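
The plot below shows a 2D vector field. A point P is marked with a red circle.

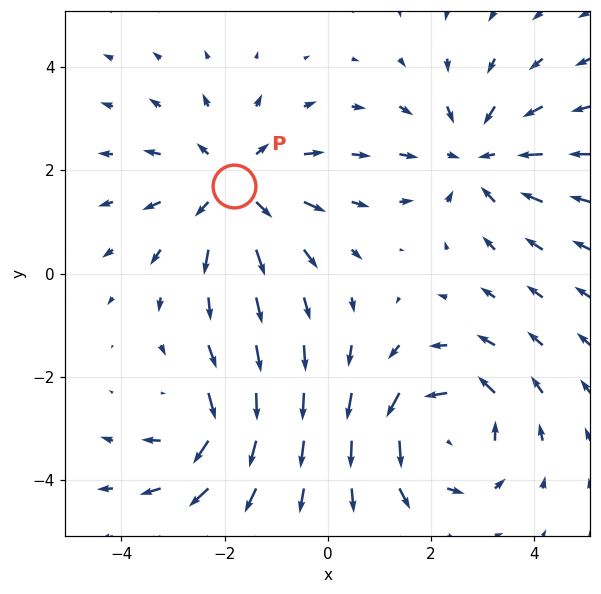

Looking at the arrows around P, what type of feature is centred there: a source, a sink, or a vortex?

source

At P (-1.8, 1.7) the arrows spread outward. Divergence about +4, curl ≈0 — positive divergence with near-zero curl is a source.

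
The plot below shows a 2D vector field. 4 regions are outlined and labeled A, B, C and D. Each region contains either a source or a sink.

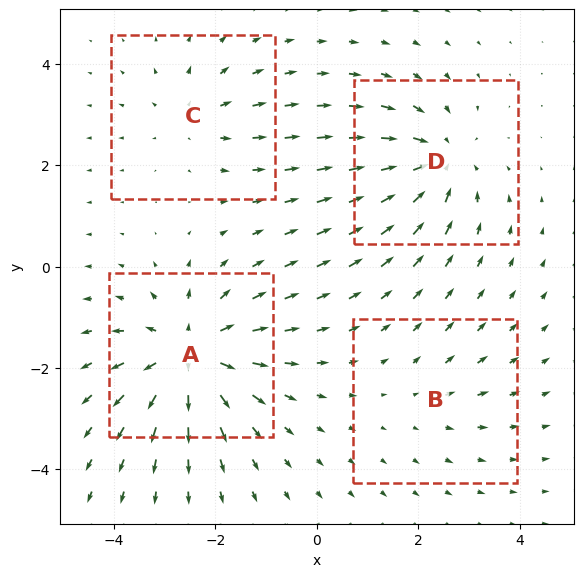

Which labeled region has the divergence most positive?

Divergence at each region's feature centre — A: about +7, B: about +2, C: about +3, D: about -5. Region A is most positive.

A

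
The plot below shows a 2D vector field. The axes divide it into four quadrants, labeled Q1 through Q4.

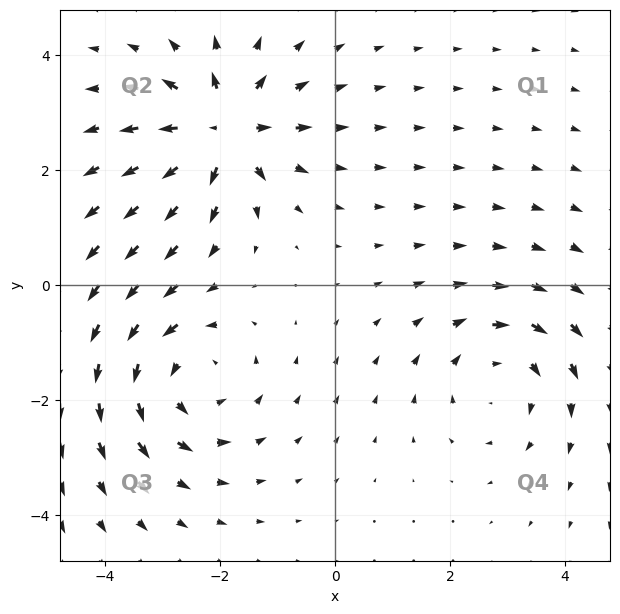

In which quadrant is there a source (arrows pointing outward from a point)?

Q2

The source sits at approximately (-1.9, 2.7), which lies in quadrant Q2. The divergence there is about +6, positive as expected for a source.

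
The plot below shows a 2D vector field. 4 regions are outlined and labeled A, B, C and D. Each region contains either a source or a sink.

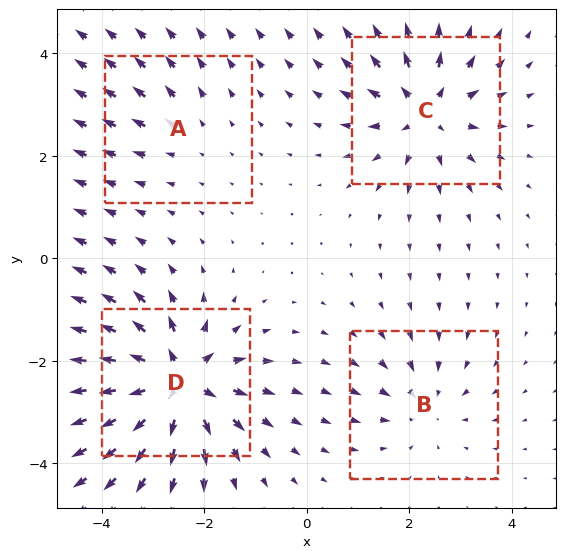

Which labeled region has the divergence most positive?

D

Divergence at each region's feature centre — A: about +2, B: about -4, C: about +6, D: about +9. Region D is most positive.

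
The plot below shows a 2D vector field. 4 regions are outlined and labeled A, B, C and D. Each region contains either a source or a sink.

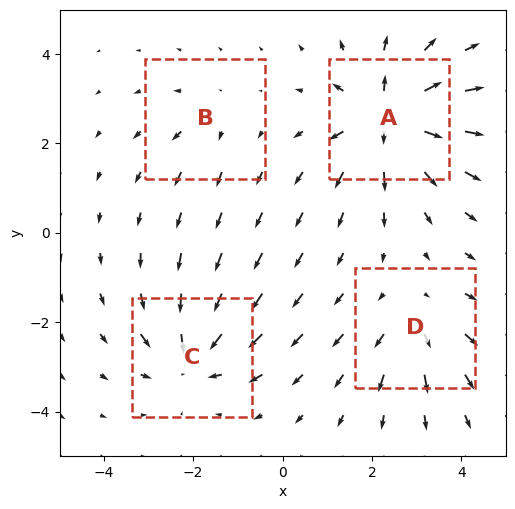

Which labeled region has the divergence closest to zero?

B

Divergence at each region's feature centre — A: about +8, B: about +2, C: about -6, D: about +4. Region B is closest to zero.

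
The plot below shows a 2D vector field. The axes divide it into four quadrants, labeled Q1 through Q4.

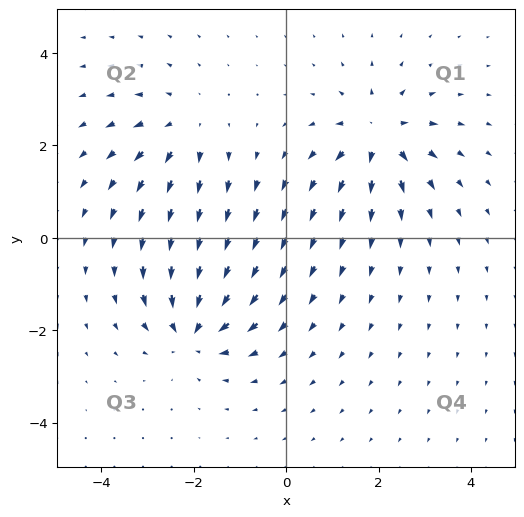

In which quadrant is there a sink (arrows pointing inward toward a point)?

The sink sits at approximately (-2.0, -2.0), which lies in quadrant Q3. The divergence there is about -5, negative as expected for a sink.

Q3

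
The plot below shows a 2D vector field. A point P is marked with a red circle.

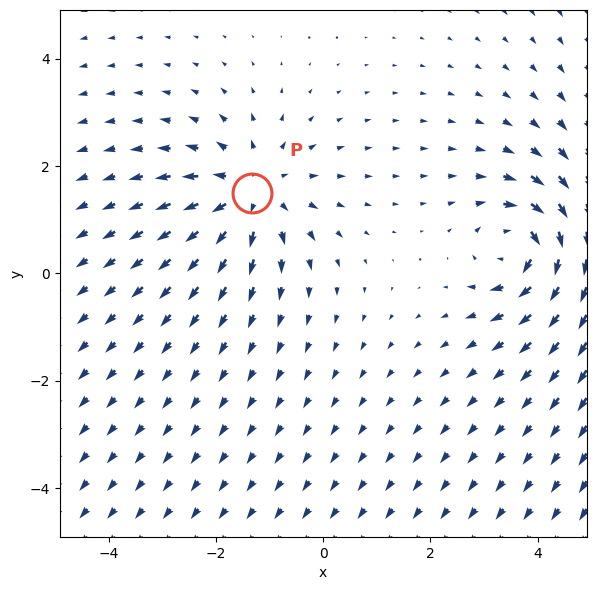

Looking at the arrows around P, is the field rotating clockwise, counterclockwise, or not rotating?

not rotating

Near P at (-1.3, 1.5) the arrows show no circulation. The curl there is ≈0.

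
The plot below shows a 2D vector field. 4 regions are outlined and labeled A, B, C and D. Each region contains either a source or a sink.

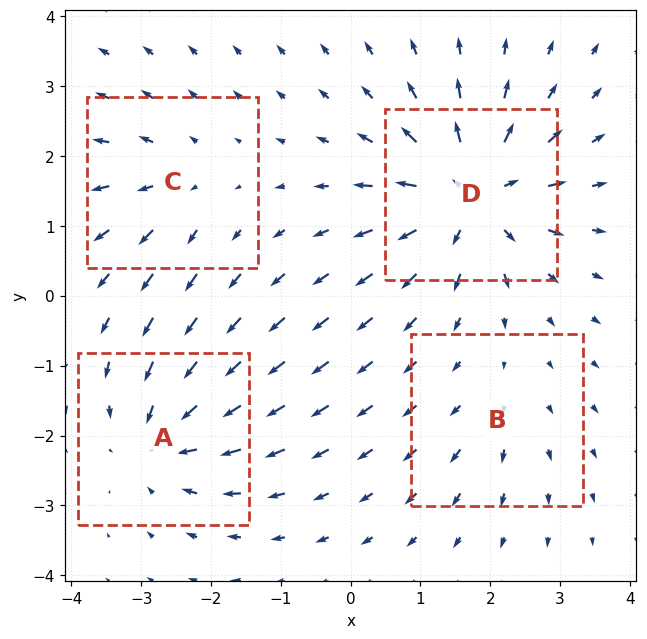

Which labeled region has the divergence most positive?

Divergence at each region's feature centre — A: about -5, B: about +2, C: about +4, D: about +8. Region D is most positive.

D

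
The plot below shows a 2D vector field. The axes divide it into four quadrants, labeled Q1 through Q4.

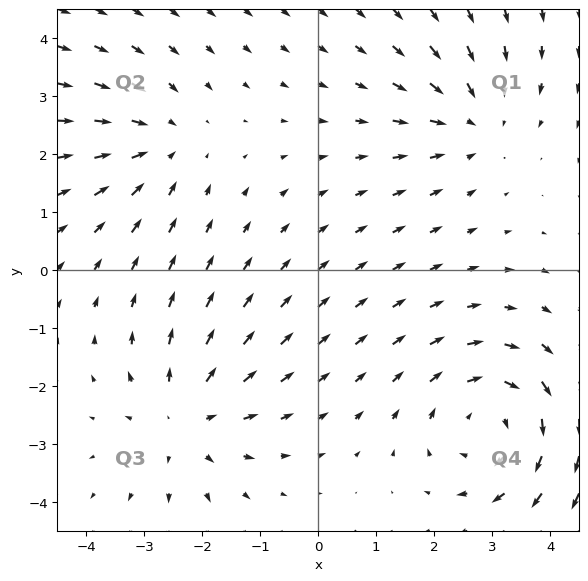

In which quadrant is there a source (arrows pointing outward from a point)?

Q3

The source sits at approximately (-2.3, -2.6), which lies in quadrant Q3. The divergence there is about +3, positive as expected for a source.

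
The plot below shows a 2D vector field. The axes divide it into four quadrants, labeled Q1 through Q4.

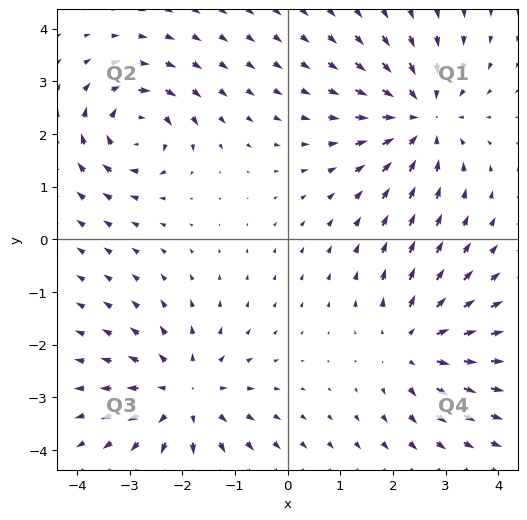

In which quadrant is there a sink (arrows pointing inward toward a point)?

The sink sits at approximately (2.5, 2.3), which lies in quadrant Q1. The divergence there is about -4, negative as expected for a sink.

Q1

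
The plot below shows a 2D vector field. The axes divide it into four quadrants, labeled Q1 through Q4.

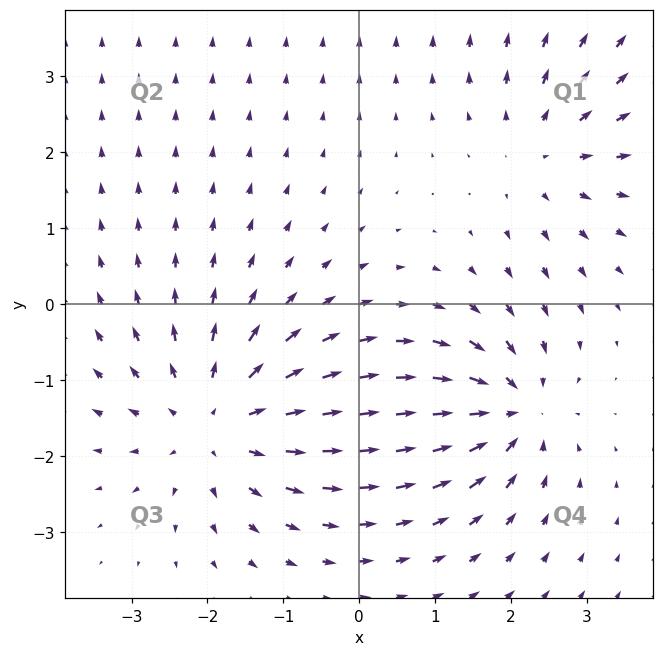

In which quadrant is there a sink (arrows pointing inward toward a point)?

The sink sits at approximately (2.0, -1.4), which lies in quadrant Q4. The divergence there is about -5, negative as expected for a sink.

Q4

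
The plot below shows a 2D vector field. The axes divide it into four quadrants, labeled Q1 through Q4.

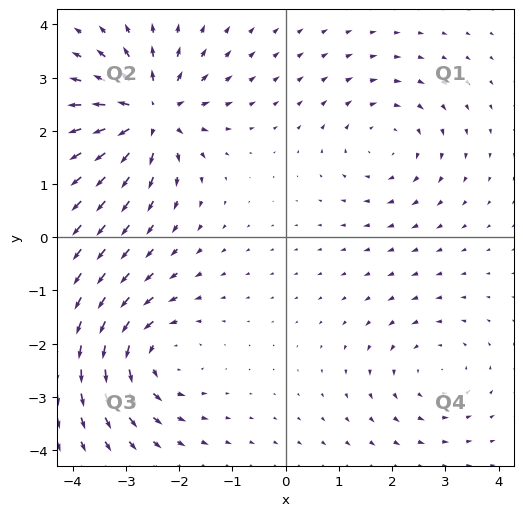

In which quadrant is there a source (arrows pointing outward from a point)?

The source sits at approximately (-2.5, 2.3), which lies in quadrant Q2. The divergence there is about +6, positive as expected for a source.

Q2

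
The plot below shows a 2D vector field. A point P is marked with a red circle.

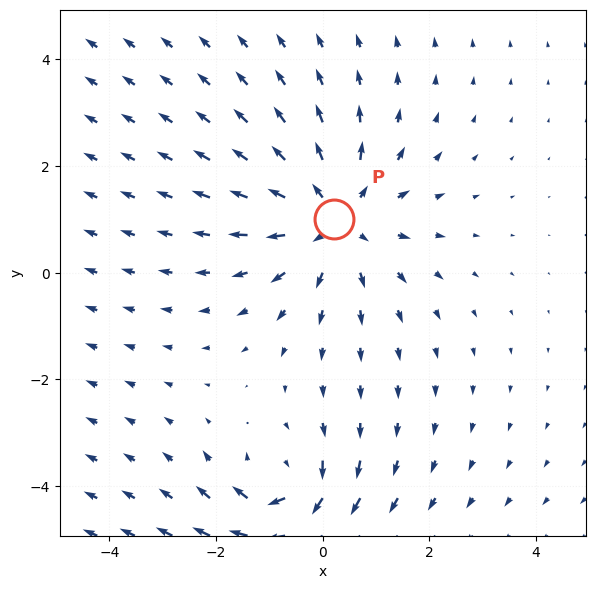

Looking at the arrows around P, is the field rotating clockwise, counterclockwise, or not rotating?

not rotating

Near P at (0.2, 1.0) the arrows show no circulation. The curl there is ≈0.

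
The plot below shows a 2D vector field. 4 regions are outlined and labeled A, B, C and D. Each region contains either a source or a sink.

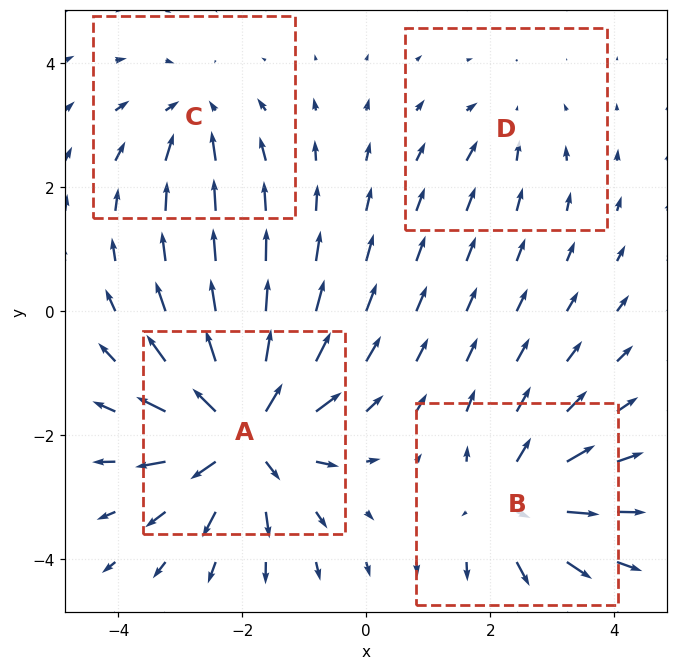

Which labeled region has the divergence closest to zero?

D

Divergence at each region's feature centre — A: about +9, B: about +6, C: about -4, D: about -2. Region D is closest to zero.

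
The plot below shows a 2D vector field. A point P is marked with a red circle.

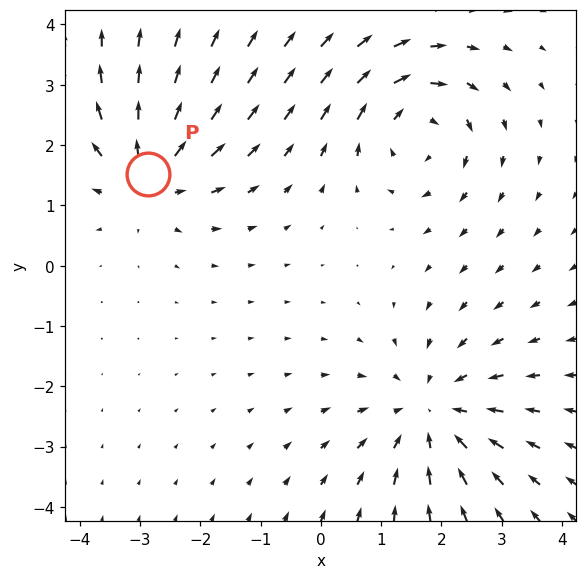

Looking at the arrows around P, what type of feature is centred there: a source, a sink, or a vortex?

At P (-2.9, 1.5) the arrows spread outward. Divergence about +3, curl ≈0 — positive divergence with near-zero curl is a source.

source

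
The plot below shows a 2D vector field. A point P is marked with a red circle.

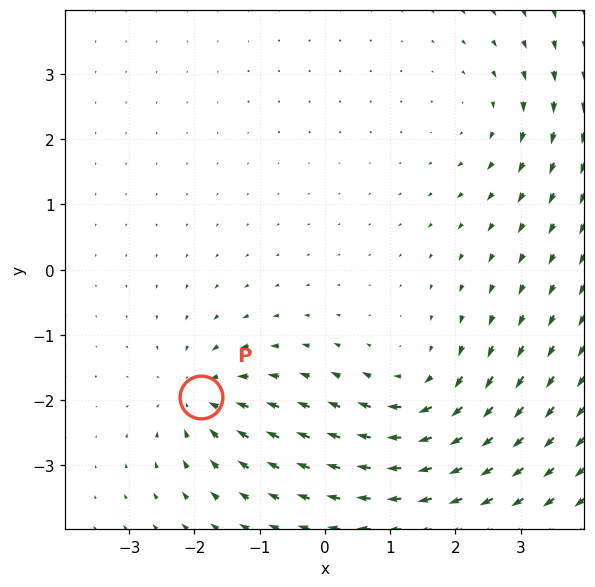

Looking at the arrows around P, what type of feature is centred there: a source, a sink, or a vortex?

sink

At P (-1.9, -2.0) the arrows converge inward. Divergence about -4, curl ≈0 — negative divergence with near-zero curl is a sink.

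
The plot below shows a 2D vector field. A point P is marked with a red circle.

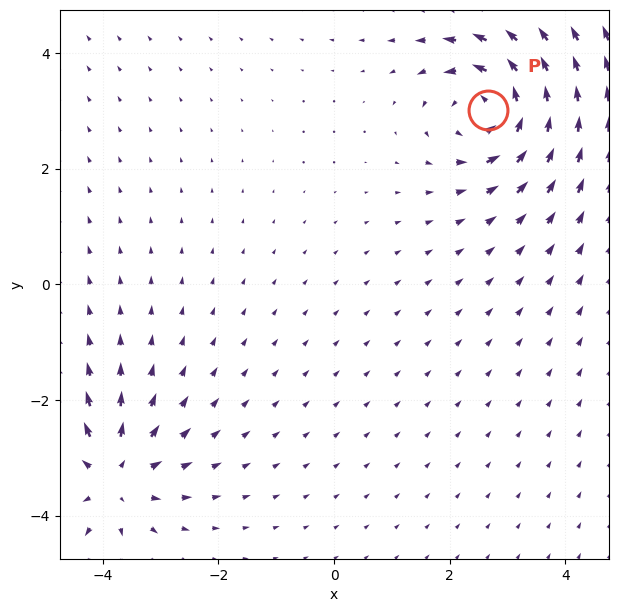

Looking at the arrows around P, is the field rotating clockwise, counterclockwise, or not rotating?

Near P at (2.7, 3.0) the arrows circulate counterclockwise. The curl (z-component) there is about +6; positive curl means counterclockwise rotation.

counterclockwise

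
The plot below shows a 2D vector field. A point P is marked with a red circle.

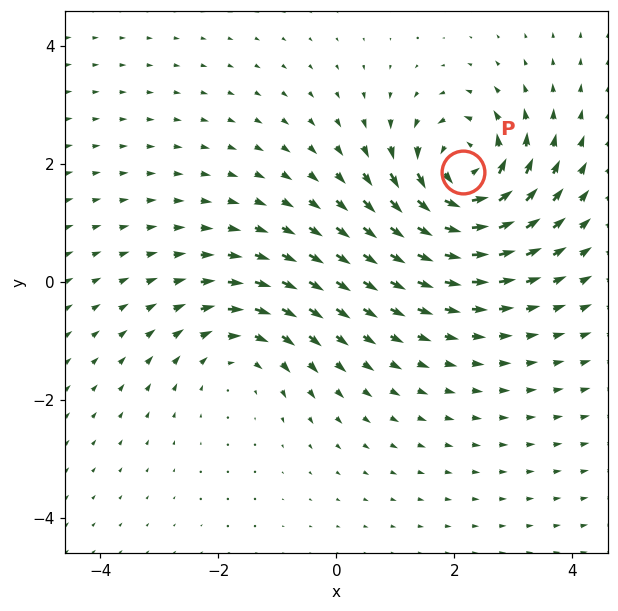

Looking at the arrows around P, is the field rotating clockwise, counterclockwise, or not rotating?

Near P at (2.1, 1.9) the arrows circulate counterclockwise. The curl (z-component) there is about +6; positive curl means counterclockwise rotation.

counterclockwise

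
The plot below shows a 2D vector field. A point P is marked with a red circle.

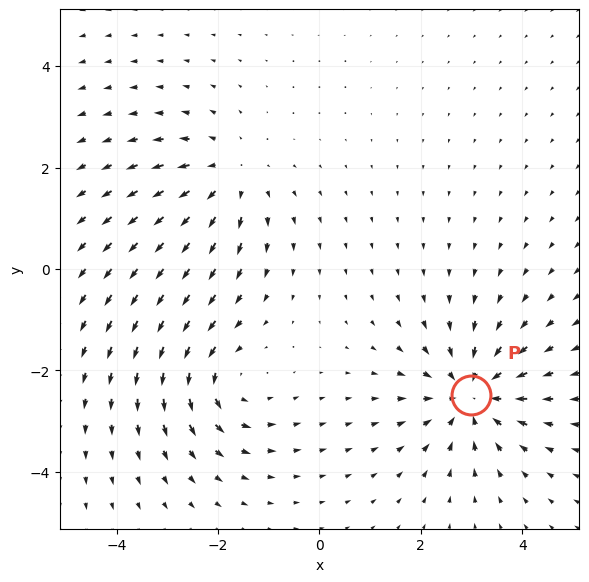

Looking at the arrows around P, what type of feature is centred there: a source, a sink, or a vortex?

At P (3.0, -2.5) the arrows converge inward. Divergence about -3, curl ≈0 — negative divergence with near-zero curl is a sink.

sink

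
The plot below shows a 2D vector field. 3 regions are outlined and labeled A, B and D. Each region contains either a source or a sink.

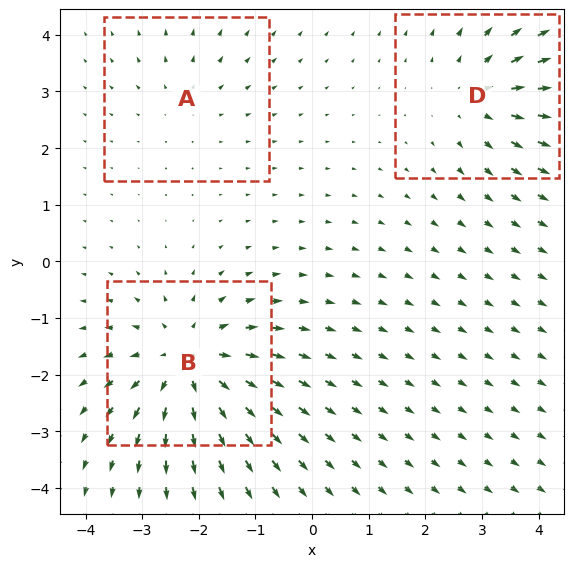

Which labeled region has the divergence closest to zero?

A

Divergence at each region's feature centre — A: about +2, B: about +5, D: about +3. Region A is closest to zero.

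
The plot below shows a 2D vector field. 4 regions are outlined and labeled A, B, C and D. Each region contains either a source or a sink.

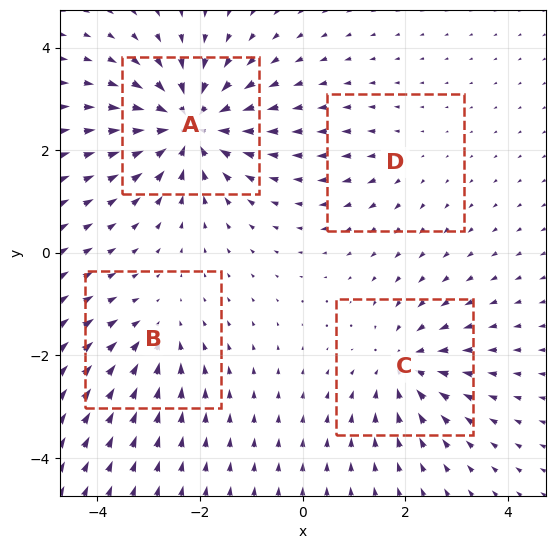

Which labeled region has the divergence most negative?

A

Divergence at each region's feature centre — A: about -8, B: about -4, C: about -5, D: about +2. Region A is most negative.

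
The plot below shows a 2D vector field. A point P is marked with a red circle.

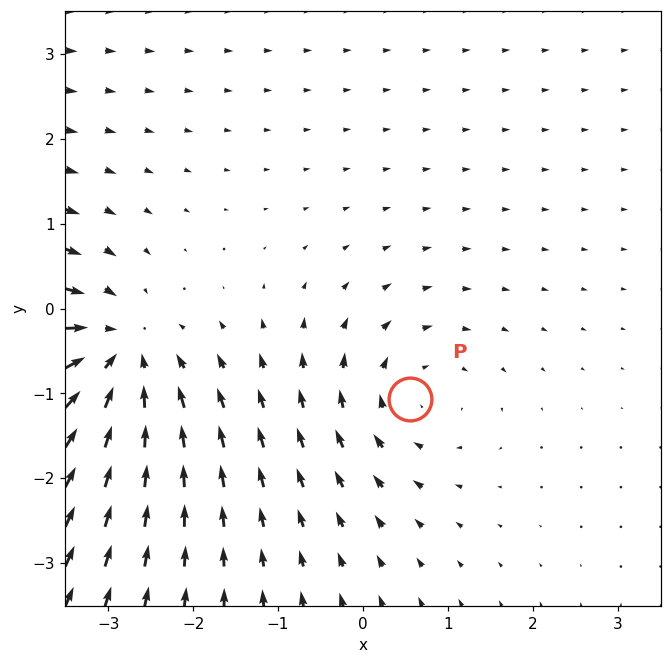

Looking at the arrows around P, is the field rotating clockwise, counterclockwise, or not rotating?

Near P at (0.6, -1.1) the arrows circulate clockwise. The curl (z-component) there is about -3; negative curl means clockwise rotation.

clockwise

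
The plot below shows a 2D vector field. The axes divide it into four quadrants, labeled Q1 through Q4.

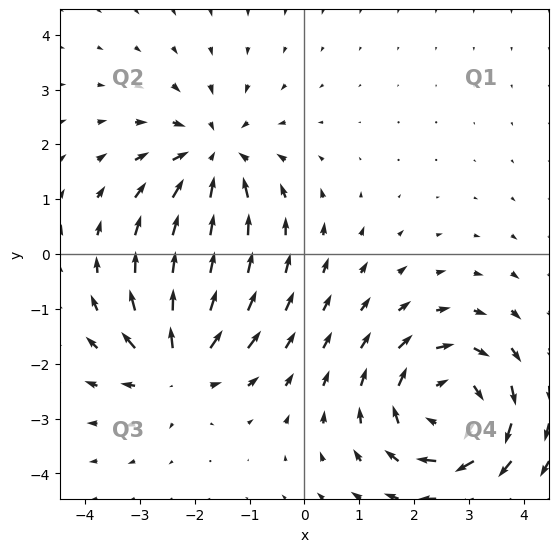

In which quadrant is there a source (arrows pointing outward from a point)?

The source sits at approximately (-2.3, -2.0), which lies in quadrant Q3. The divergence there is about +4, positive as expected for a source.

Q3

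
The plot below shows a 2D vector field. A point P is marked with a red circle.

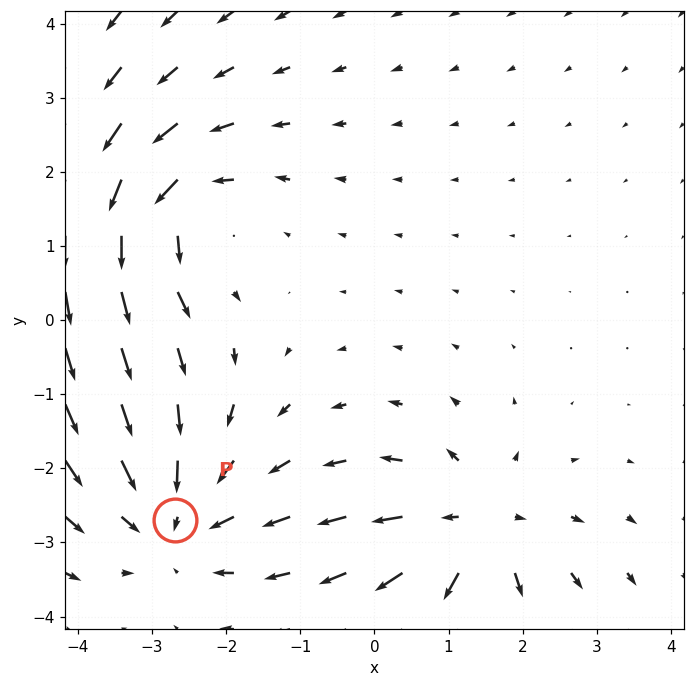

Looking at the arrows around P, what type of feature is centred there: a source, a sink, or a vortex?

At P (-2.7, -2.7) the arrows converge inward. Divergence about -3, curl ≈0 — negative divergence with near-zero curl is a sink.

sink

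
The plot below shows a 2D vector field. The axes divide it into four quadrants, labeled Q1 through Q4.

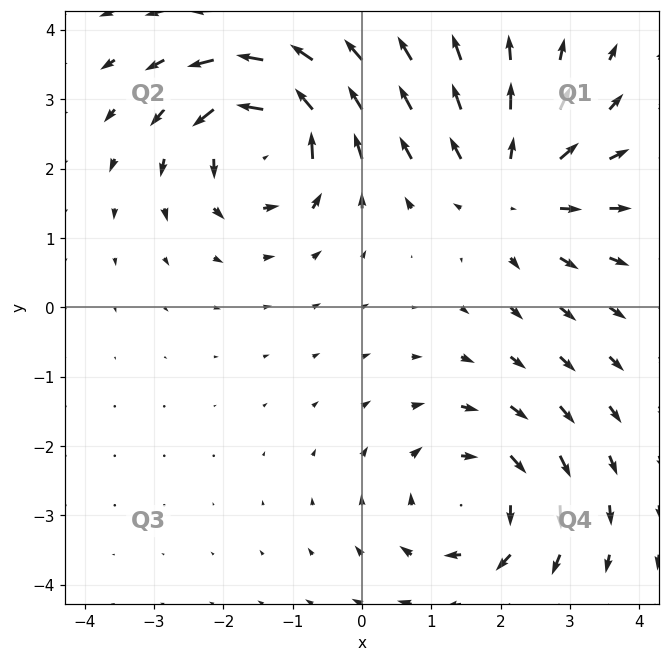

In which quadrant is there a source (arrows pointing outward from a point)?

Q1

The source sits at approximately (2.2, 1.7), which lies in quadrant Q1. The divergence there is about +4, positive as expected for a source.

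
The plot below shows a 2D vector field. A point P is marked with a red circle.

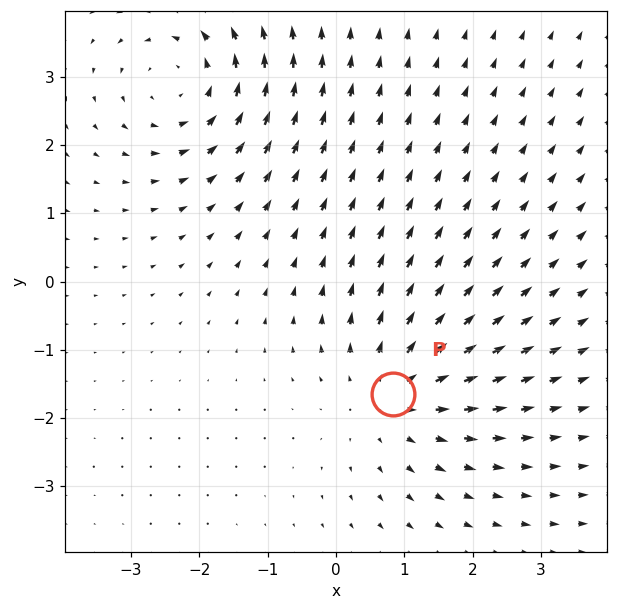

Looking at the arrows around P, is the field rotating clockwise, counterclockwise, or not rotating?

Near P at (0.8, -1.6) the arrows show no circulation. The curl there is ≈0.

not rotating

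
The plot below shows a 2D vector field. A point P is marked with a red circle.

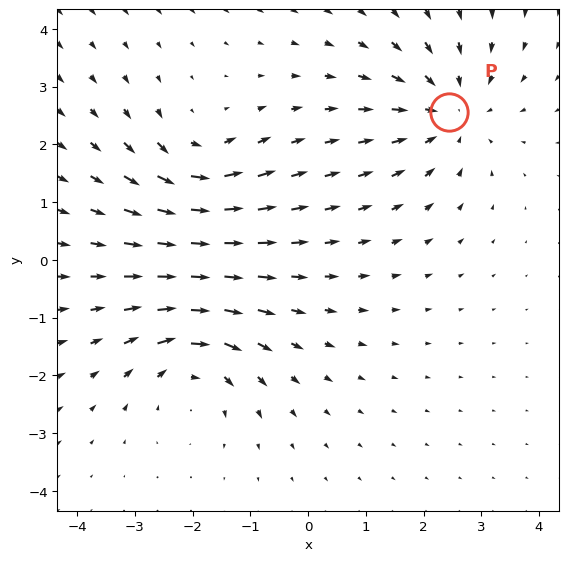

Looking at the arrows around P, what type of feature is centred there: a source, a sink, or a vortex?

At P (2.4, 2.6) the arrows converge inward. Divergence about -3, curl ≈0 — negative divergence with near-zero curl is a sink.

sink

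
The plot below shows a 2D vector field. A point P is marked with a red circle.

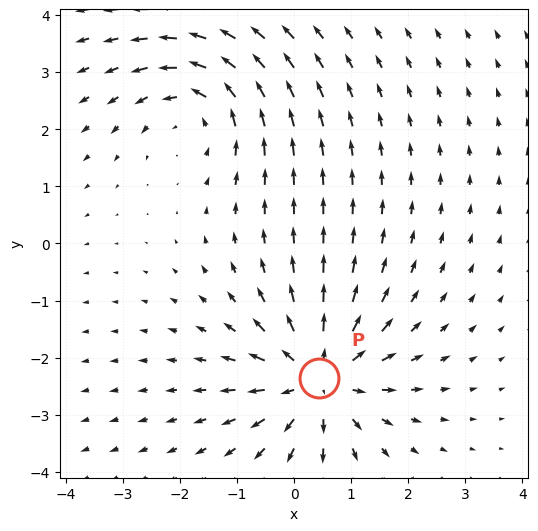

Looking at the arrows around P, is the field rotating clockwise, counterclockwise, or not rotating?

Near P at (0.4, -2.4) the arrows show no circulation. The curl there is ≈0.

not rotating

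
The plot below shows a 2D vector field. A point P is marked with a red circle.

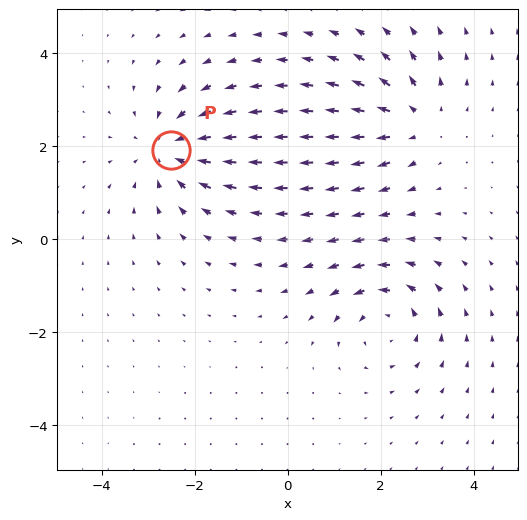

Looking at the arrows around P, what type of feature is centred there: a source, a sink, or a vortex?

At P (-2.5, 1.9) the arrows converge inward. Divergence about -5, curl ≈0 — negative divergence with near-zero curl is a sink.

sink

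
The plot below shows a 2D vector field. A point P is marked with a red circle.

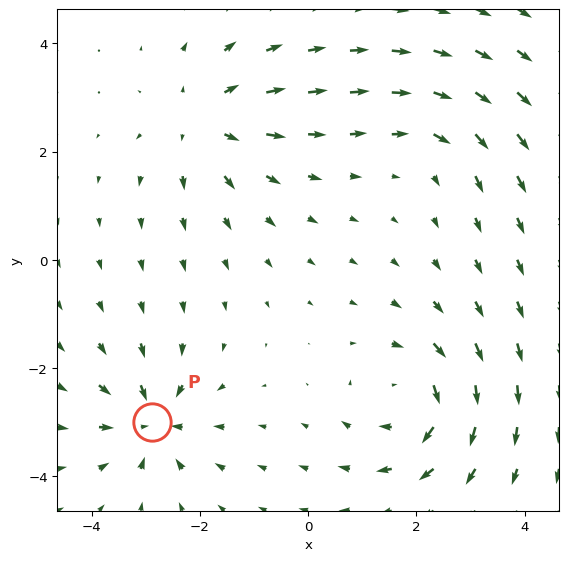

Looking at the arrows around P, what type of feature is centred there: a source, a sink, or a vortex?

At P (-2.9, -3.0) the arrows converge inward. Divergence about -5, curl ≈0 — negative divergence with near-zero curl is a sink.

sink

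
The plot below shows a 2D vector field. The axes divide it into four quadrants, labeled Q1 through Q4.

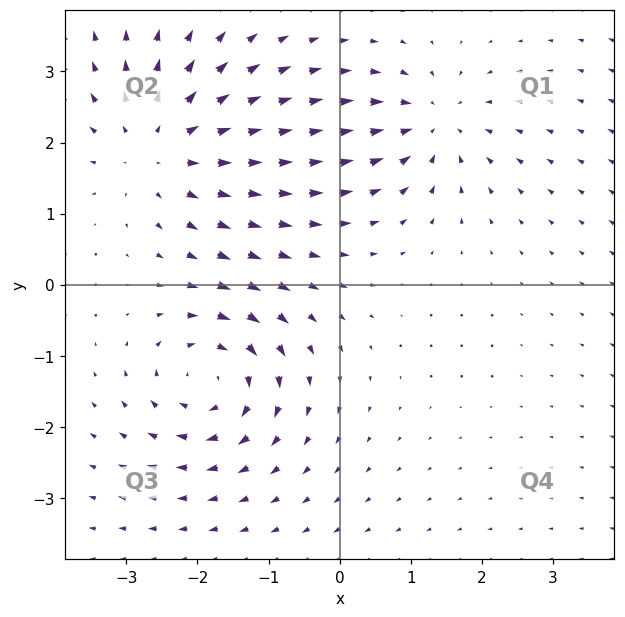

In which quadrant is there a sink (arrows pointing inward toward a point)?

Q1

The sink sits at approximately (1.3, 2.3), which lies in quadrant Q1. The divergence there is about -4, negative as expected for a sink.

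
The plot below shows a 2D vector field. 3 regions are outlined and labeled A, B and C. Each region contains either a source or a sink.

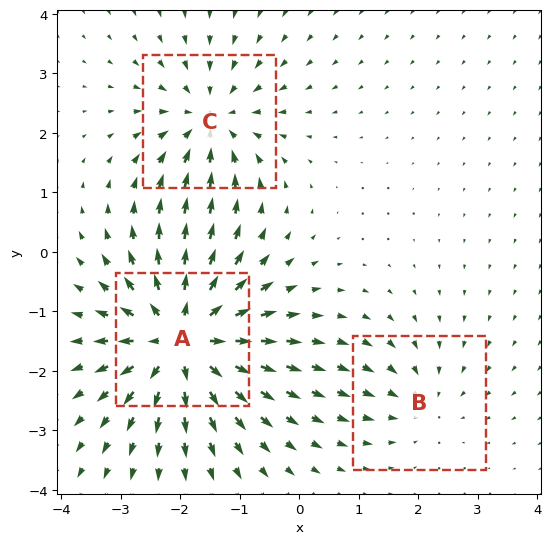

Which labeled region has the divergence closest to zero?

Divergence at each region's feature centre — A: about +5, B: about -2, C: about -3. Region B is closest to zero.

B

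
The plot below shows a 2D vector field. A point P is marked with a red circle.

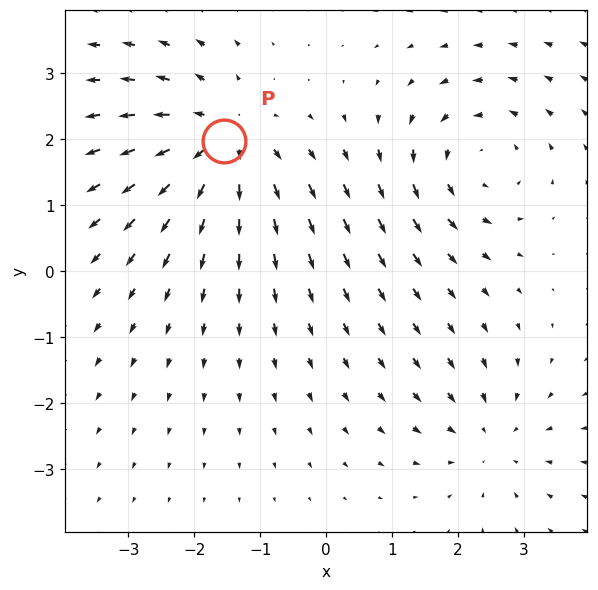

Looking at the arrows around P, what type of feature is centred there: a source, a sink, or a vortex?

At P (-1.6, 2.0) the arrows spread outward. Divergence about +5, curl ≈0 — positive divergence with near-zero curl is a source.

source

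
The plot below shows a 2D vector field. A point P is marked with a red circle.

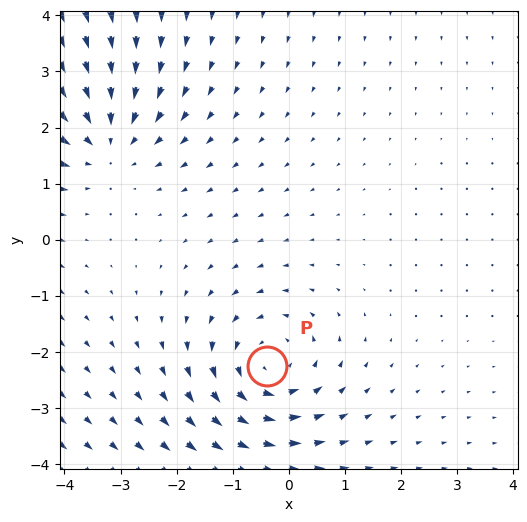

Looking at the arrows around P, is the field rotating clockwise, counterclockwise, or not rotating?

counterclockwise

Near P at (-0.4, -2.2) the arrows circulate counterclockwise. The curl (z-component) there is about +3; positive curl means counterclockwise rotation.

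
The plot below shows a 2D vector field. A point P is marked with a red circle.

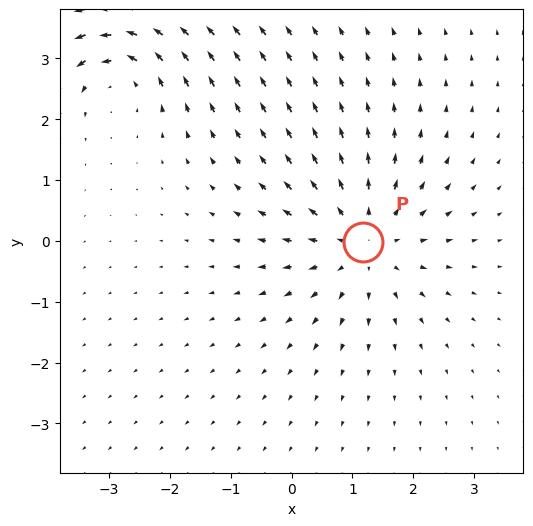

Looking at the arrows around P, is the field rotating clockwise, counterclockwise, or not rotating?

not rotating

Near P at (1.2, -0.0) the arrows show no circulation. The curl there is ≈0.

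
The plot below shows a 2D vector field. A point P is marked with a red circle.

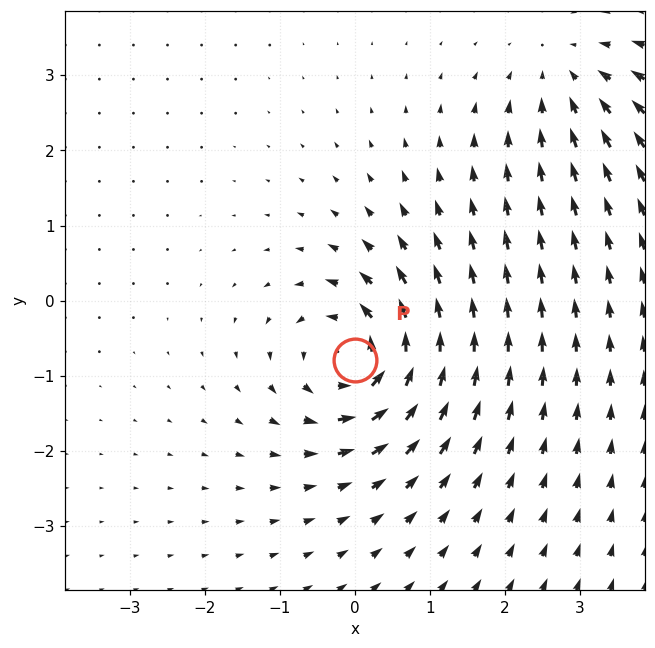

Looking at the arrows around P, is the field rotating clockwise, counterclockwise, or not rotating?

counterclockwise

Near P at (0.0, -0.8) the arrows circulate counterclockwise. The curl (z-component) there is about +6; positive curl means counterclockwise rotation.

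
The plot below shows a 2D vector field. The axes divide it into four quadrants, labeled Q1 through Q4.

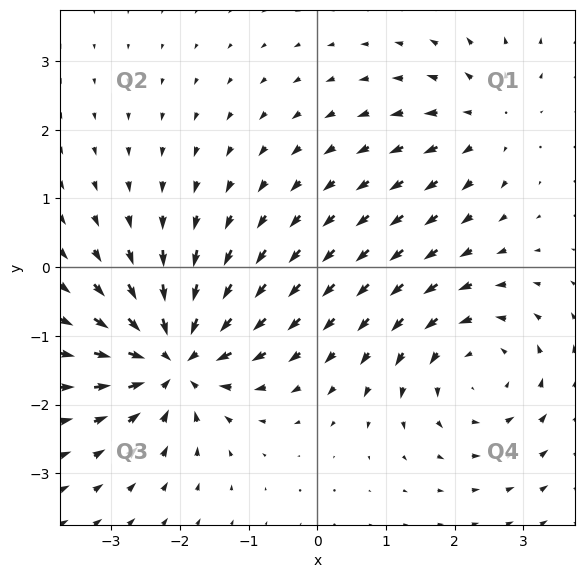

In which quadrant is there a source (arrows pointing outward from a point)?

The source sits at approximately (2.5, 2.1), which lies in quadrant Q1. The divergence there is about +3, positive as expected for a source.

Q1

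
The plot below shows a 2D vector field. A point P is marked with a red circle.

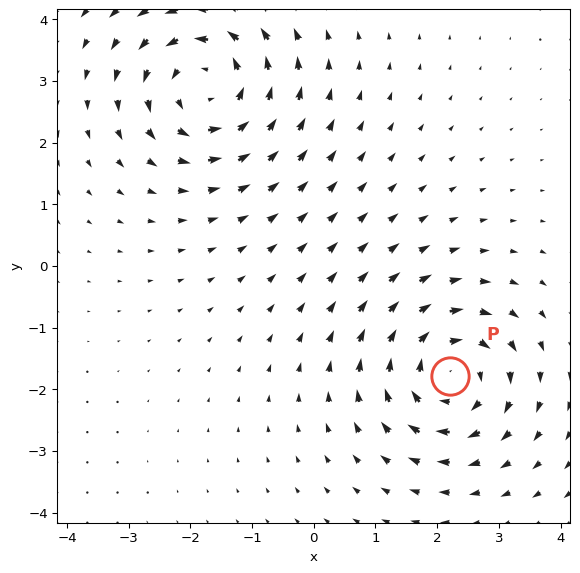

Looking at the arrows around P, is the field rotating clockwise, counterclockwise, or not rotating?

clockwise

Near P at (2.2, -1.8) the arrows circulate clockwise. The curl (z-component) there is about -4; negative curl means clockwise rotation.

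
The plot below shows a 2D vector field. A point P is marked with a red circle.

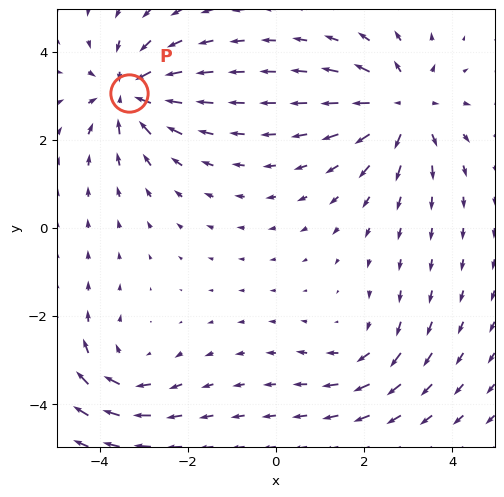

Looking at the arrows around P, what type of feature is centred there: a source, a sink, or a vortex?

At P (-3.3, 3.1) the arrows converge inward. Divergence about -5, curl ≈0 — negative divergence with near-zero curl is a sink.

sink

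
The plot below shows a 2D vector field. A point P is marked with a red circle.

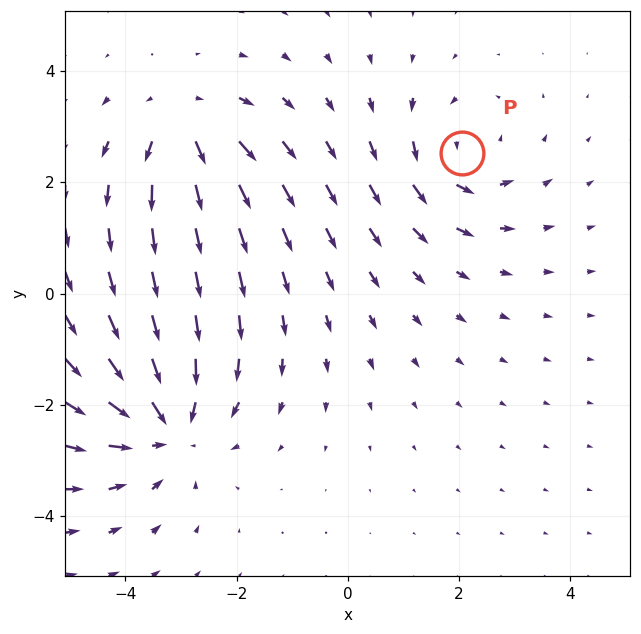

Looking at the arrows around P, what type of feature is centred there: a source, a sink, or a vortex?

vortex

At P (2.1, 2.5) the arrows circulate counterclockwise. Divergence ≈0, curl about +3 — near-zero divergence with nonzero curl is a vortex.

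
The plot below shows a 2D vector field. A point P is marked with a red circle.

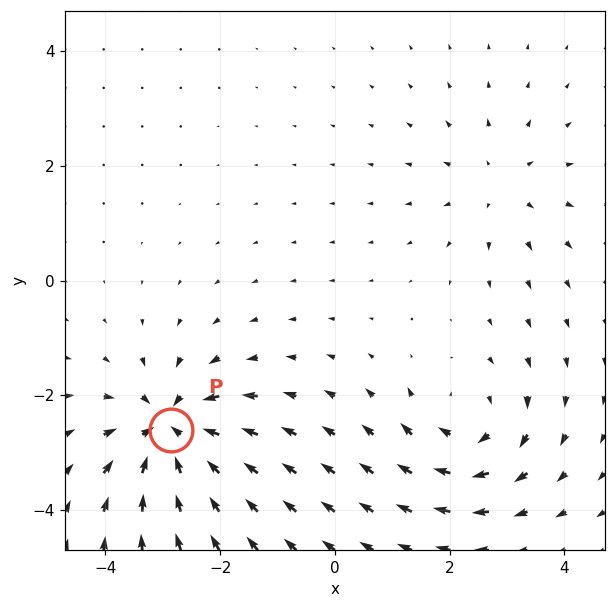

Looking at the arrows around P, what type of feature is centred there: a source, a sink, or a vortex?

At P (-2.9, -2.6) the arrows converge inward. Divergence about -6, curl ≈0 — negative divergence with near-zero curl is a sink.

sink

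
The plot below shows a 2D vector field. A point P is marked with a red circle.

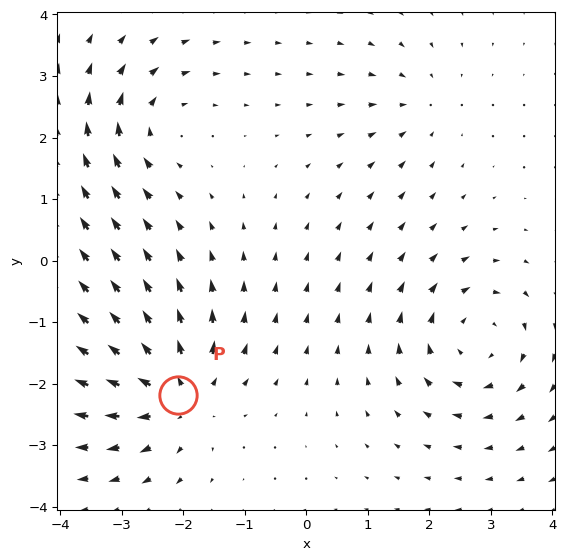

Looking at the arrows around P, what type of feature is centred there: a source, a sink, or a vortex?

At P (-2.1, -2.2) the arrows spread outward. Divergence about +6, curl ≈0 — positive divergence with near-zero curl is a source.

source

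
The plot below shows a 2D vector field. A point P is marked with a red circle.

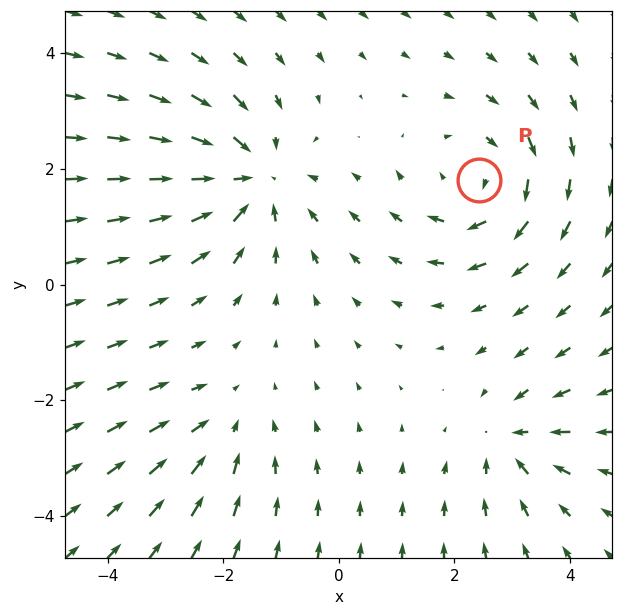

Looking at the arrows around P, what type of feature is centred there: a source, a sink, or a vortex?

At P (2.4, 1.8) the arrows circulate clockwise. Divergence ≈0, curl about -4 — near-zero divergence with nonzero curl is a vortex.

vortex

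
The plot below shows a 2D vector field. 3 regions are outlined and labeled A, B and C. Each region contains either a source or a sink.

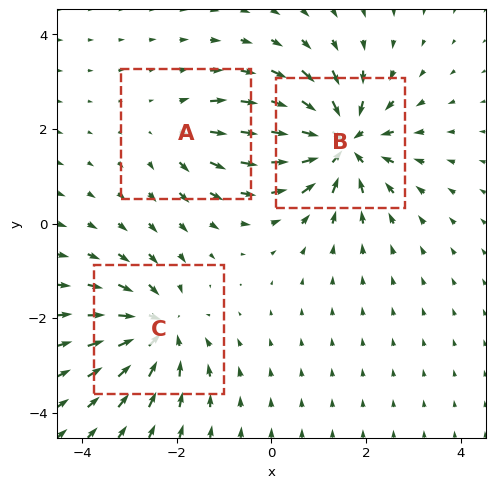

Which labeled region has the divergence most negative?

Divergence at each region's feature centre — A: about +2, B: about -5, C: about -4. Region B is most negative.

B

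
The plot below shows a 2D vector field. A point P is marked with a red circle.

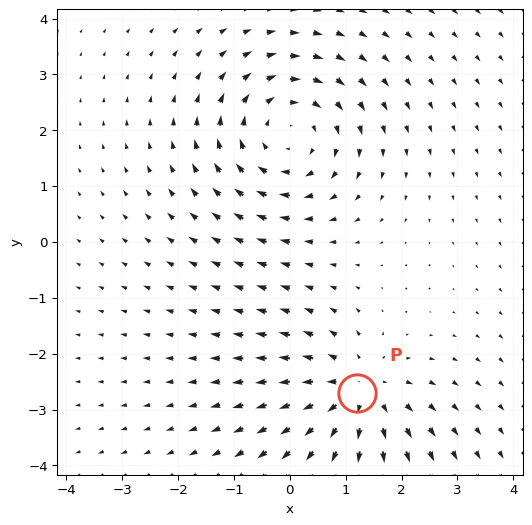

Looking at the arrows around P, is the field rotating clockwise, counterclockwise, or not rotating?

Near P at (1.2, -2.7) the arrows show no circulation. The curl there is ≈0.

not rotating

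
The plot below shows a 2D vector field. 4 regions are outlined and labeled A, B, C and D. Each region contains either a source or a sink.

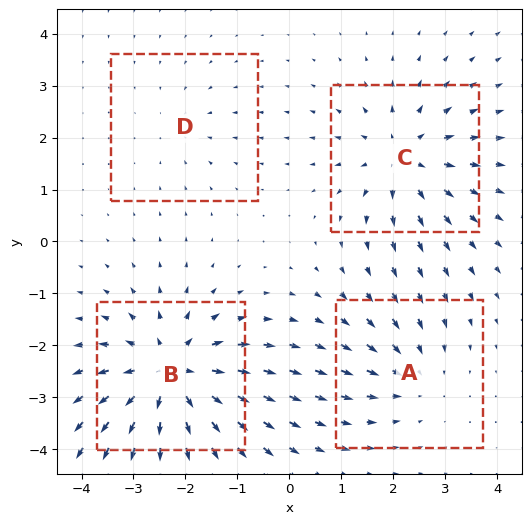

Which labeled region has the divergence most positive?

B

Divergence at each region's feature centre — A: about -3, B: about +7, C: about +5, D: about -2. Region B is most positive.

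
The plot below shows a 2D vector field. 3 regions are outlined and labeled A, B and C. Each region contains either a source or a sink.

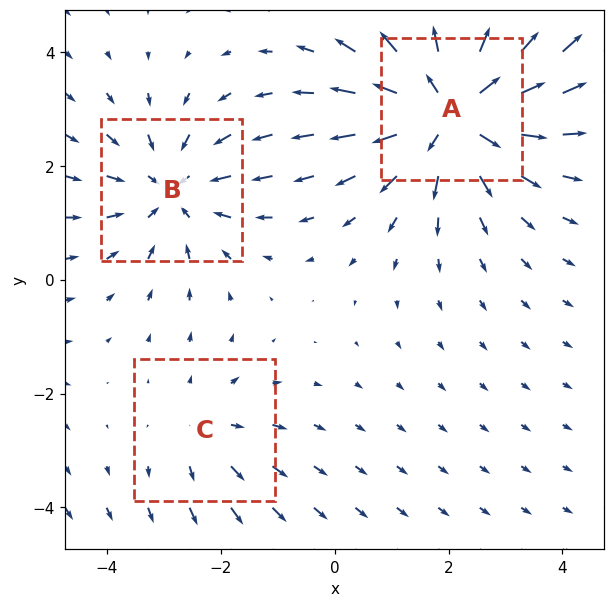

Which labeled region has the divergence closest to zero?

Divergence at each region's feature centre — A: about +5, B: about -3, C: about +2. Region C is closest to zero.

C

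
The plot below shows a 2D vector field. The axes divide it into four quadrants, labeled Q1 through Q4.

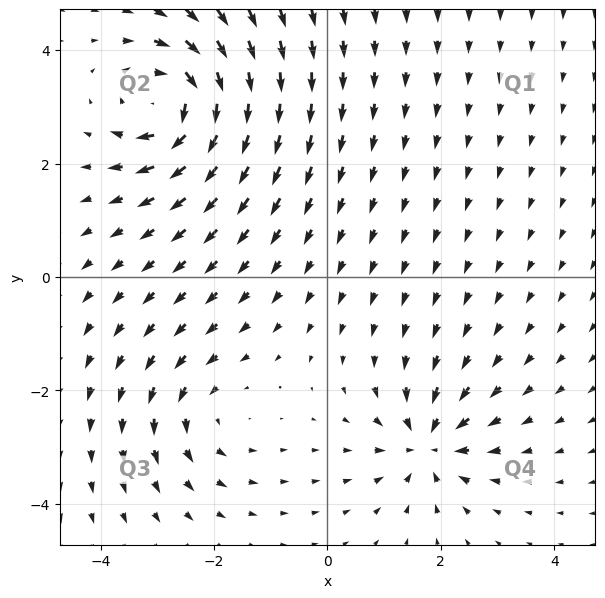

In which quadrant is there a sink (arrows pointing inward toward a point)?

Q4

The sink sits at approximately (1.8, -2.9), which lies in quadrant Q4. The divergence there is about -5, negative as expected for a sink.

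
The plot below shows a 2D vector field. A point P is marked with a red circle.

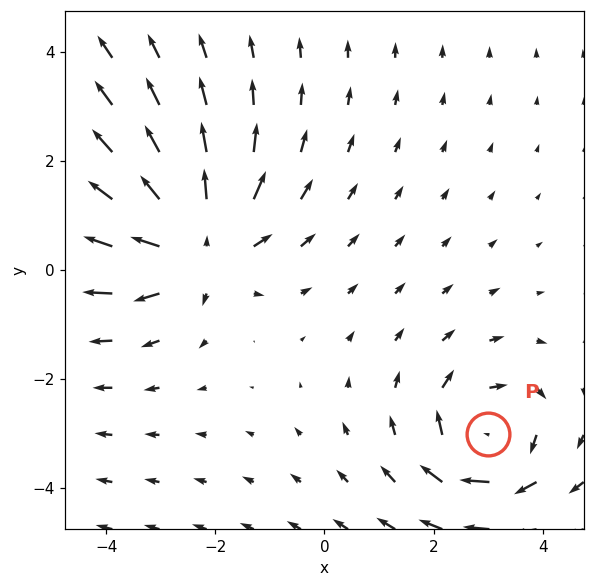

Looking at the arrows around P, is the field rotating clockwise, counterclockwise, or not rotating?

Near P at (3.0, -3.0) the arrows circulate clockwise. The curl (z-component) there is about -4; negative curl means clockwise rotation.

clockwise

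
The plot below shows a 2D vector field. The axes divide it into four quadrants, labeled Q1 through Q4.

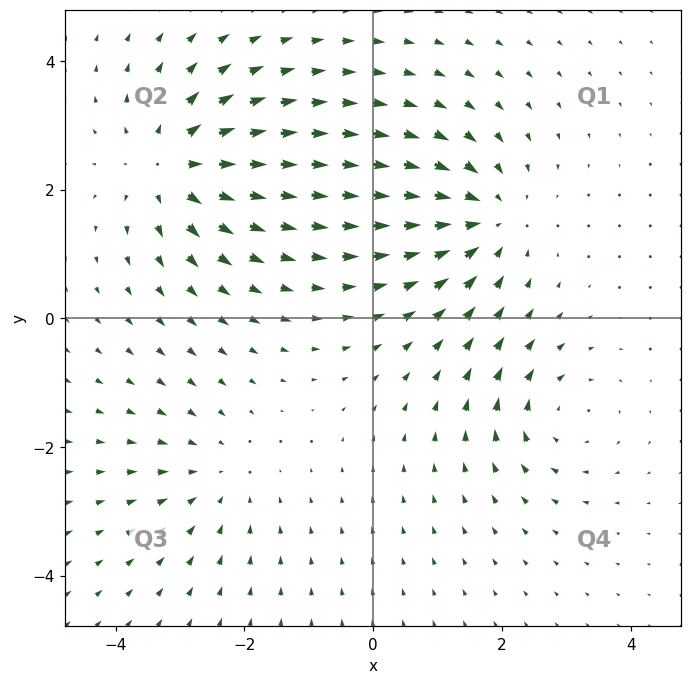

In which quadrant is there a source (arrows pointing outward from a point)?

Q2

The source sits at approximately (-3.1, 2.4), which lies in quadrant Q2. The divergence there is about +5, positive as expected for a source.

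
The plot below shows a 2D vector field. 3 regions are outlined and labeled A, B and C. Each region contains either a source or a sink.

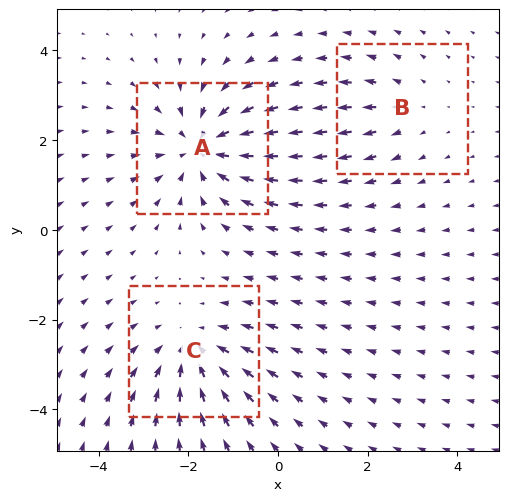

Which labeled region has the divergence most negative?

A

Divergence at each region's feature centre — A: about -4, B: about +2, C: about -3. Region A is most negative.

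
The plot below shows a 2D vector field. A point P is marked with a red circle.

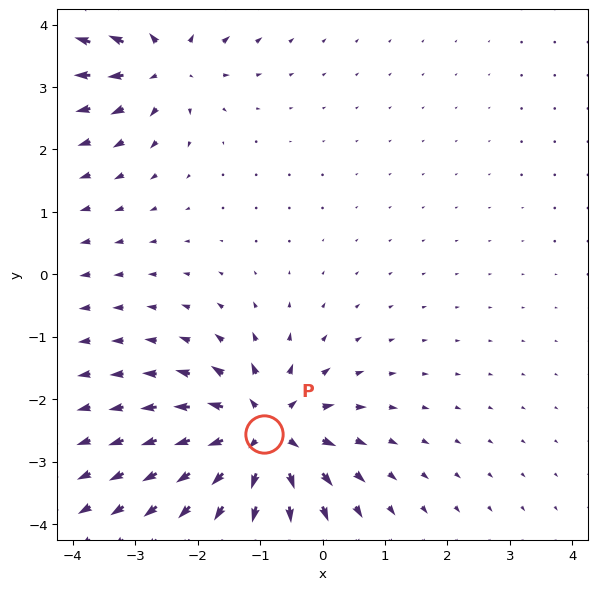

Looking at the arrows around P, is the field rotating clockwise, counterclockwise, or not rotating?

Near P at (-0.9, -2.6) the arrows show no circulation. The curl there is ≈0.

not rotating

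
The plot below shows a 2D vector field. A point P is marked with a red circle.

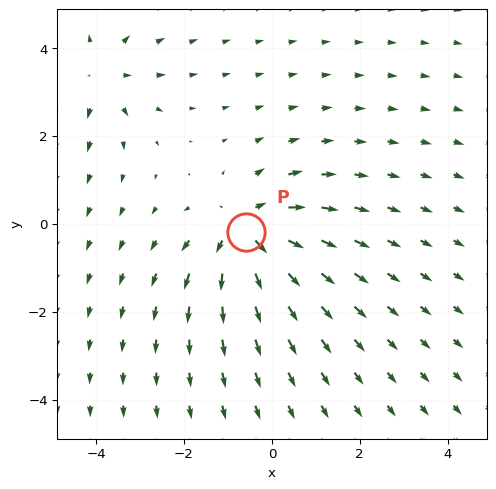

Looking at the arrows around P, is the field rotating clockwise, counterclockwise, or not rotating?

not rotating

Near P at (-0.6, -0.2) the arrows show no circulation. The curl there is ≈0.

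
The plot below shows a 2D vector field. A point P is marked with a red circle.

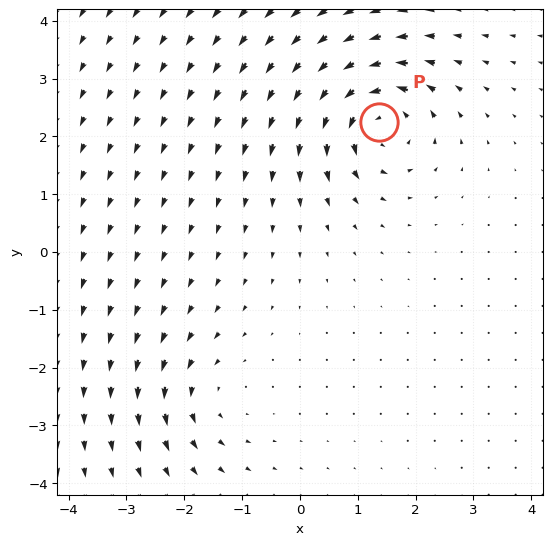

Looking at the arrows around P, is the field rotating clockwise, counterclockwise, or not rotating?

counterclockwise

Near P at (1.4, 2.3) the arrows circulate counterclockwise. The curl (z-component) there is about +6; positive curl means counterclockwise rotation.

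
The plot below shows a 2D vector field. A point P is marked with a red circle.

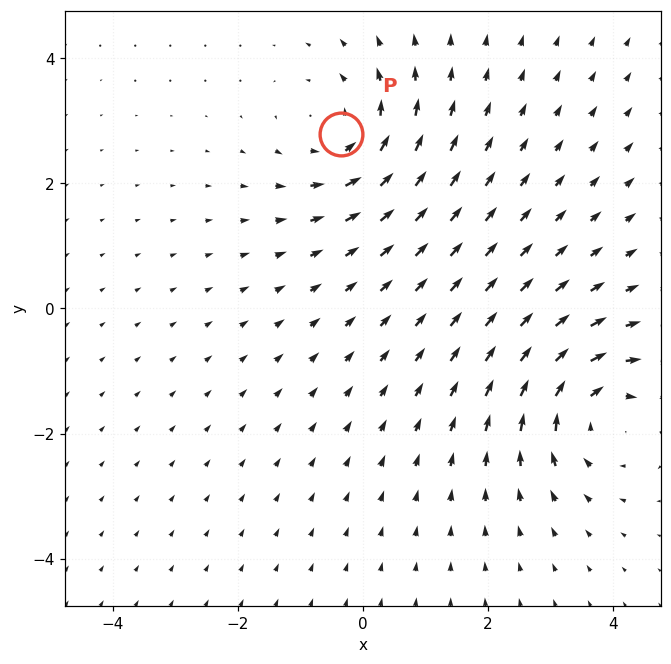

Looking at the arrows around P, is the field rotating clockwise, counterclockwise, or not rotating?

counterclockwise

Near P at (-0.4, 2.8) the arrows circulate counterclockwise. The curl (z-component) there is about +4; positive curl means counterclockwise rotation.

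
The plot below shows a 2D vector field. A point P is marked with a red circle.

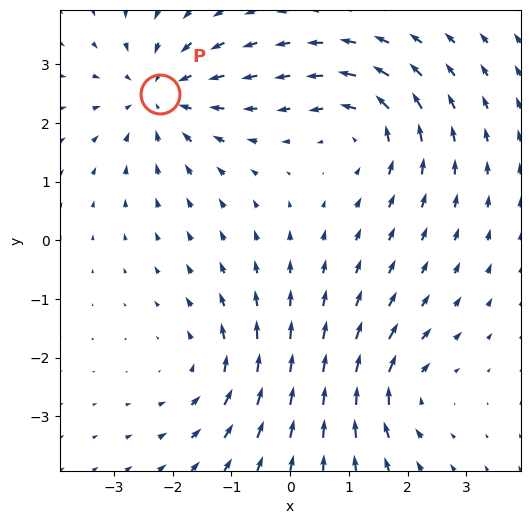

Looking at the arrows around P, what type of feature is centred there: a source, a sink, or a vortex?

At P (-2.2, 2.5) the arrows converge inward. Divergence about -4, curl ≈0 — negative divergence with near-zero curl is a sink.

sink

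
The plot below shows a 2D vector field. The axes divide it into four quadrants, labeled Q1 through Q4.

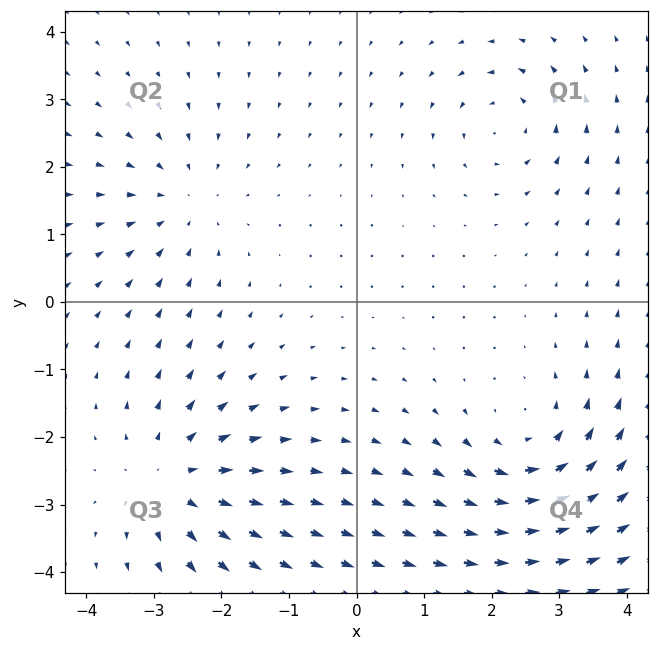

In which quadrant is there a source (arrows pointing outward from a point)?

The source sits at approximately (-2.7, -2.6), which lies in quadrant Q3. The divergence there is about +5, positive as expected for a source.

Q3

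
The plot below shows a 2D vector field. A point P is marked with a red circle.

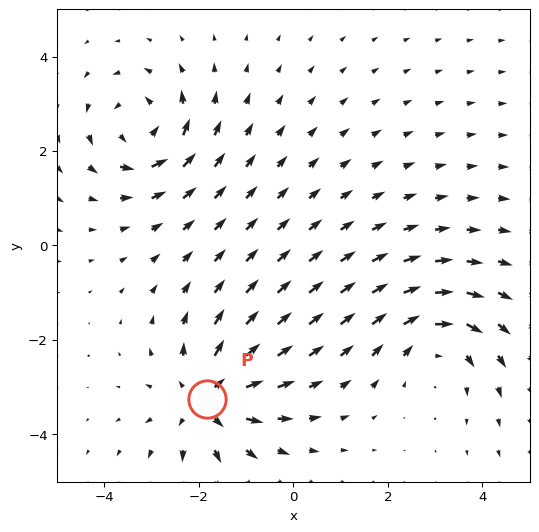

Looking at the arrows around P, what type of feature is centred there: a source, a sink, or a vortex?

At P (-1.8, -3.3) the arrows spread outward. Divergence about +5, curl ≈0 — positive divergence with near-zero curl is a source.

source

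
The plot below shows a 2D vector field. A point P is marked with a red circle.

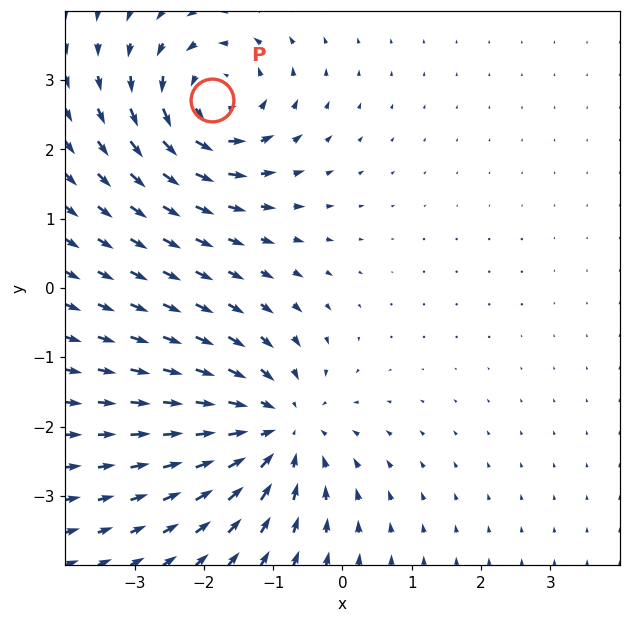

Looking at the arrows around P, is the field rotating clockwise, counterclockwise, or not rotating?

counterclockwise

Near P at (-1.9, 2.7) the arrows circulate counterclockwise. The curl (z-component) there is about +5; positive curl means counterclockwise rotation.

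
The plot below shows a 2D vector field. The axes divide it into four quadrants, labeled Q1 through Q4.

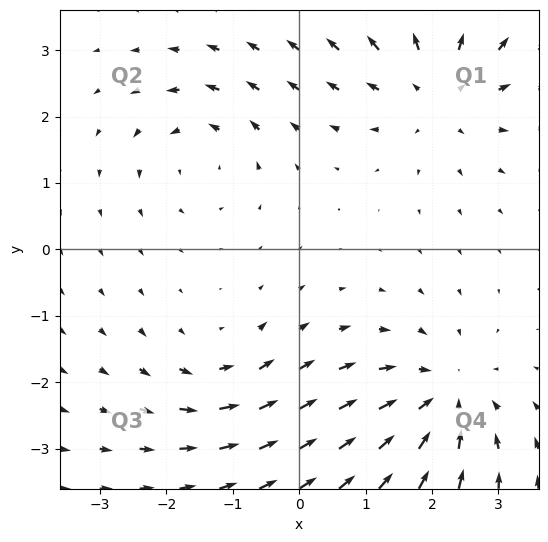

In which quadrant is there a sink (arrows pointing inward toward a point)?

The sink sits at approximately (2.2, -2.2), which lies in quadrant Q4. The divergence there is about -5, negative as expected for a sink.

Q4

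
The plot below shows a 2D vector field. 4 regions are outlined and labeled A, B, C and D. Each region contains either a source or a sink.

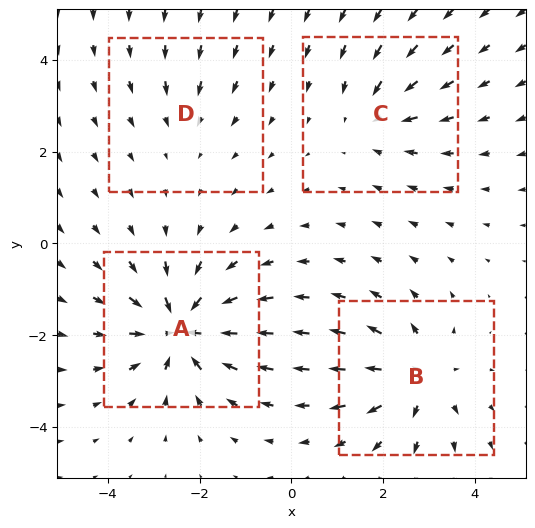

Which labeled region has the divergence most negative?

A

Divergence at each region's feature centre — A: about -7, B: about +5, C: about -3, D: about -2. Region A is most negative.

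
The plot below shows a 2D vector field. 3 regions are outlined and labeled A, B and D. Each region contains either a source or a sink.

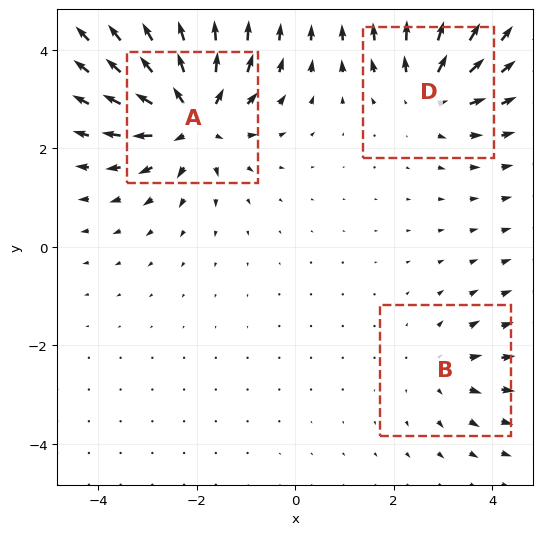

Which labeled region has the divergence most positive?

A

Divergence at each region's feature centre — A: about +6, B: about +2, D: about +4. Region A is most positive.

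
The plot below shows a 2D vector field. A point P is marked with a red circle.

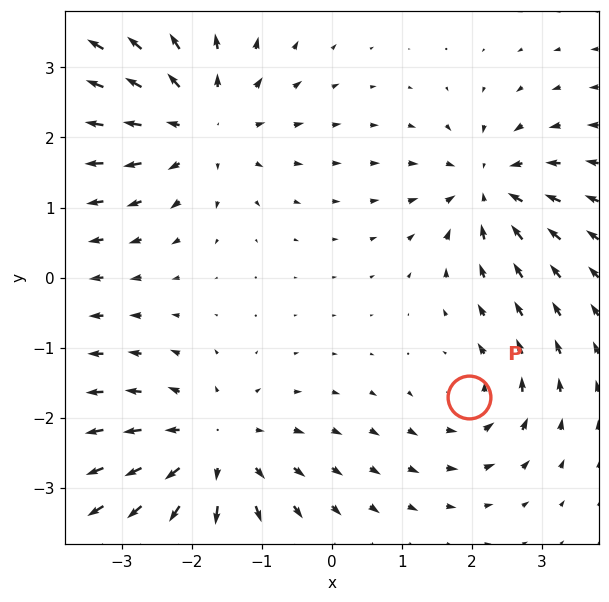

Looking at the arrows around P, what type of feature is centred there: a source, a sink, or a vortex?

vortex

At P (2.0, -1.7) the arrows circulate counterclockwise. Divergence ≈0, curl about +4 — near-zero divergence with nonzero curl is a vortex.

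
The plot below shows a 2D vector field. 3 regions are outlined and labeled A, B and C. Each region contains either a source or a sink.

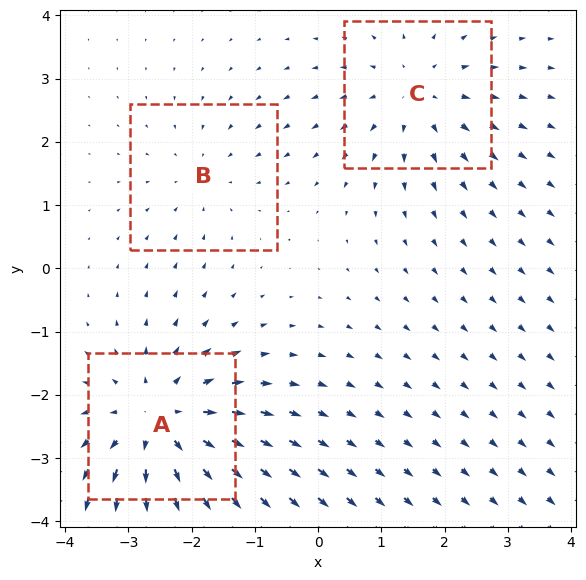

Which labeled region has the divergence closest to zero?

B

Divergence at each region's feature centre — A: about +5, B: about -2, C: about +3. Region B is closest to zero.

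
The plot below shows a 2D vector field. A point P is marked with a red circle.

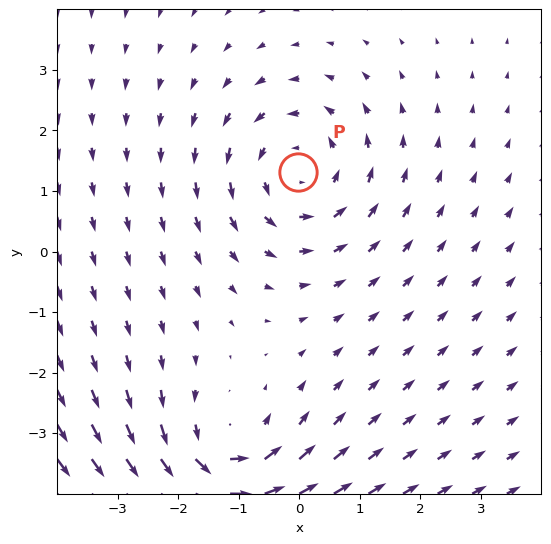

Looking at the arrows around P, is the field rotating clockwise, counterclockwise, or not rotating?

counterclockwise

Near P at (-0.0, 1.3) the arrows circulate counterclockwise. The curl (z-component) there is about +4; positive curl means counterclockwise rotation.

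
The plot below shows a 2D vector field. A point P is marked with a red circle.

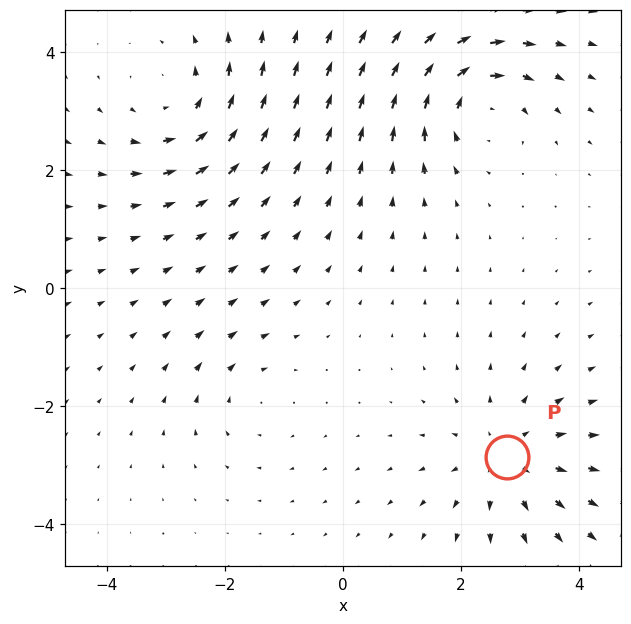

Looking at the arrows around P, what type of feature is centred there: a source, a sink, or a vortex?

At P (2.8, -2.9) the arrows spread outward. Divergence about +4, curl ≈0 — positive divergence with near-zero curl is a source.

source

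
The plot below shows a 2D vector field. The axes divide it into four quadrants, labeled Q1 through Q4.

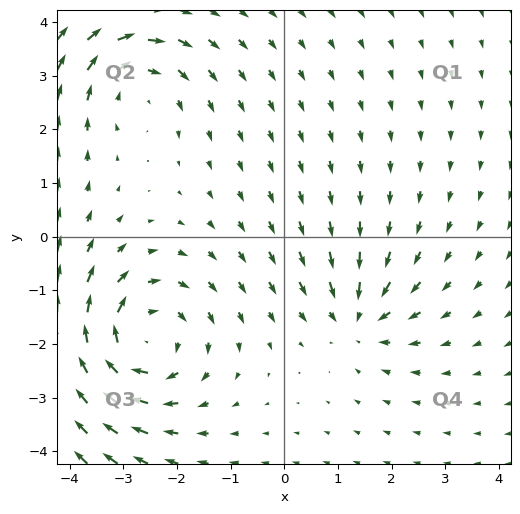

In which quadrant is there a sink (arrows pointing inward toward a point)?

The sink sits at approximately (1.4, -1.5), which lies in quadrant Q4. The divergence there is about -3, negative as expected for a sink.

Q4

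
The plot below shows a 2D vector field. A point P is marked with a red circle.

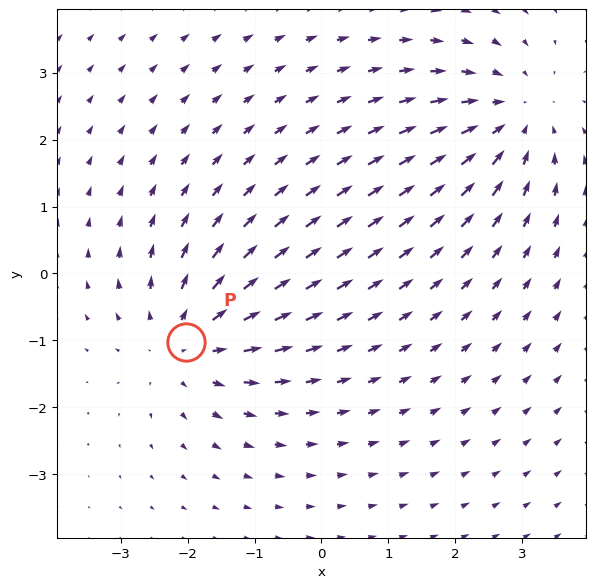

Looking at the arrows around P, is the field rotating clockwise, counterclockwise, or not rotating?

Near P at (-2.0, -1.0) the arrows show no circulation. The curl there is ≈0.

not rotating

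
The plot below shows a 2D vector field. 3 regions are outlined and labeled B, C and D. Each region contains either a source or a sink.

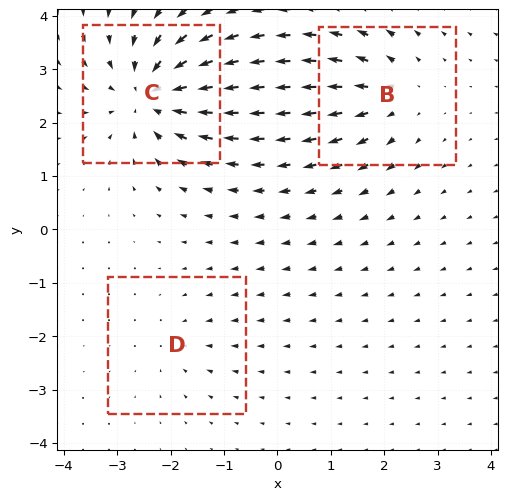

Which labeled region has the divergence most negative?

Divergence at each region's feature centre — B: about +4, C: about -6, D: about -2. Region C is most negative.

C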